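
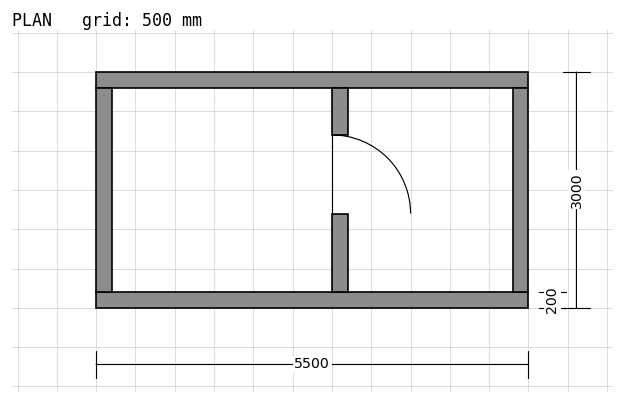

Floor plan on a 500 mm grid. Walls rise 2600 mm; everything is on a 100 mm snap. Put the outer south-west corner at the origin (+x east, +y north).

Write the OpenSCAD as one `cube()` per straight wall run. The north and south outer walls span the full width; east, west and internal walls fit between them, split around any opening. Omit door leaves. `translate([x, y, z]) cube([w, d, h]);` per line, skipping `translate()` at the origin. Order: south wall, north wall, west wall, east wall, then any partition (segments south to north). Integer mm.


cube([5500, 200, 2600]);
translate([0, 2800, 0]) cube([5500, 200, 2600]);
translate([0, 200, 0]) cube([200, 2600, 2600]);
translate([5300, 200, 0]) cube([200, 2600, 2600]);
translate([3000, 200, 0]) cube([200, 1000, 2600]);
translate([3000, 2200, 0]) cube([200, 600, 2600]);


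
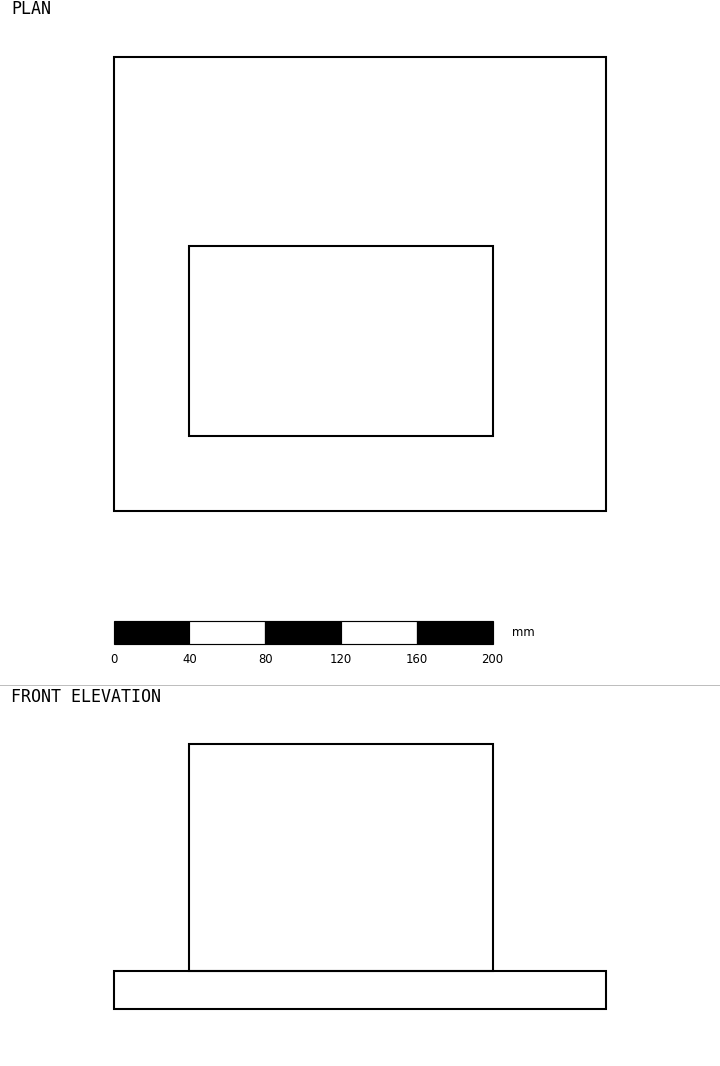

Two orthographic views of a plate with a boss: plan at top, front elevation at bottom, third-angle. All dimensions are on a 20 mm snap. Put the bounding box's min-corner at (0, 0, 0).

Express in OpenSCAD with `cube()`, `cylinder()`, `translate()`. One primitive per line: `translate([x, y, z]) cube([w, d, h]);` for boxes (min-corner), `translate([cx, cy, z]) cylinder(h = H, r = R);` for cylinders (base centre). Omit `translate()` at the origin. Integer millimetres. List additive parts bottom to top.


cube([260, 240, 20]);
translate([40, 40, 20]) cube([160, 100, 120]);


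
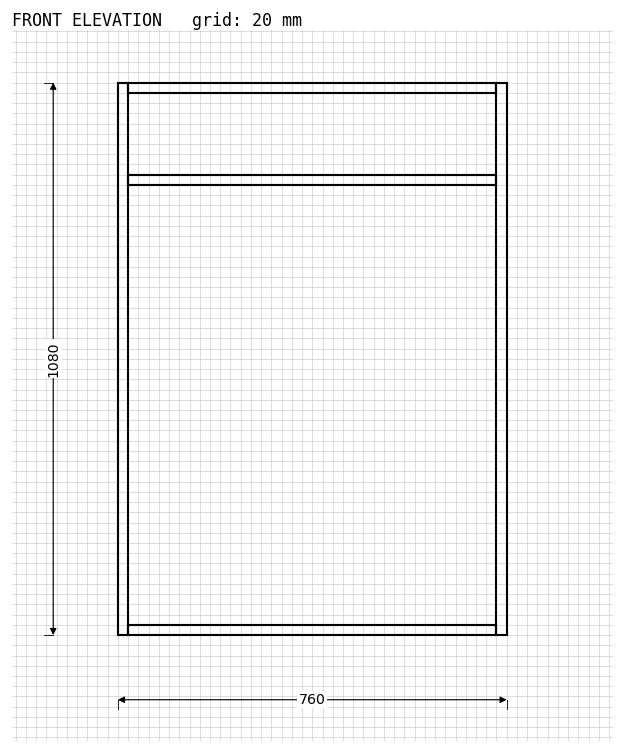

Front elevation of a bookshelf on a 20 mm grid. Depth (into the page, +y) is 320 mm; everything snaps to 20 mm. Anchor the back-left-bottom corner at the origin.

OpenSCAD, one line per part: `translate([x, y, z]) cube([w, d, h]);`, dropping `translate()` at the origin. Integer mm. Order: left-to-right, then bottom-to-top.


cube([20, 320, 1080]);
translate([20, 0, 0]) cube([720, 320, 20]);
translate([20, 0, 880]) cube([720, 320, 20]);
translate([20, 0, 1060]) cube([720, 320, 20]);
translate([740, 0, 0]) cube([20, 320, 1080]);


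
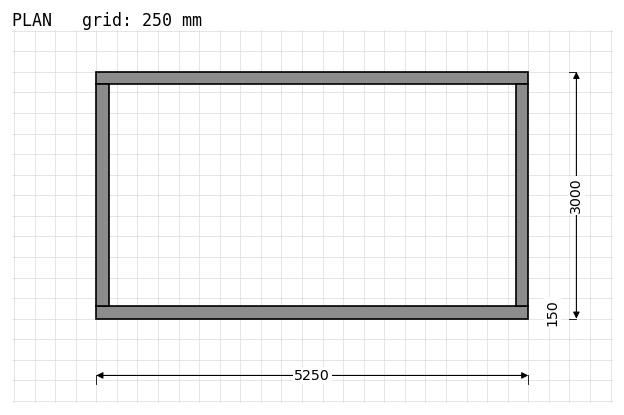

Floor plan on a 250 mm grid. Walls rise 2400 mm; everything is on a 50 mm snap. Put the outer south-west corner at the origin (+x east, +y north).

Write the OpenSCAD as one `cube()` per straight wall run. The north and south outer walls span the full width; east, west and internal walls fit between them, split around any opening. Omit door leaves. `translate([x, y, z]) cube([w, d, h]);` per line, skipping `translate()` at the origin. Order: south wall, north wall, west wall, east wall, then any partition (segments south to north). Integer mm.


cube([5250, 150, 2400]);
translate([0, 2850, 0]) cube([5250, 150, 2400]);
translate([0, 150, 0]) cube([150, 2700, 2400]);
translate([5100, 150, 0]) cube([150, 2700, 2400]);


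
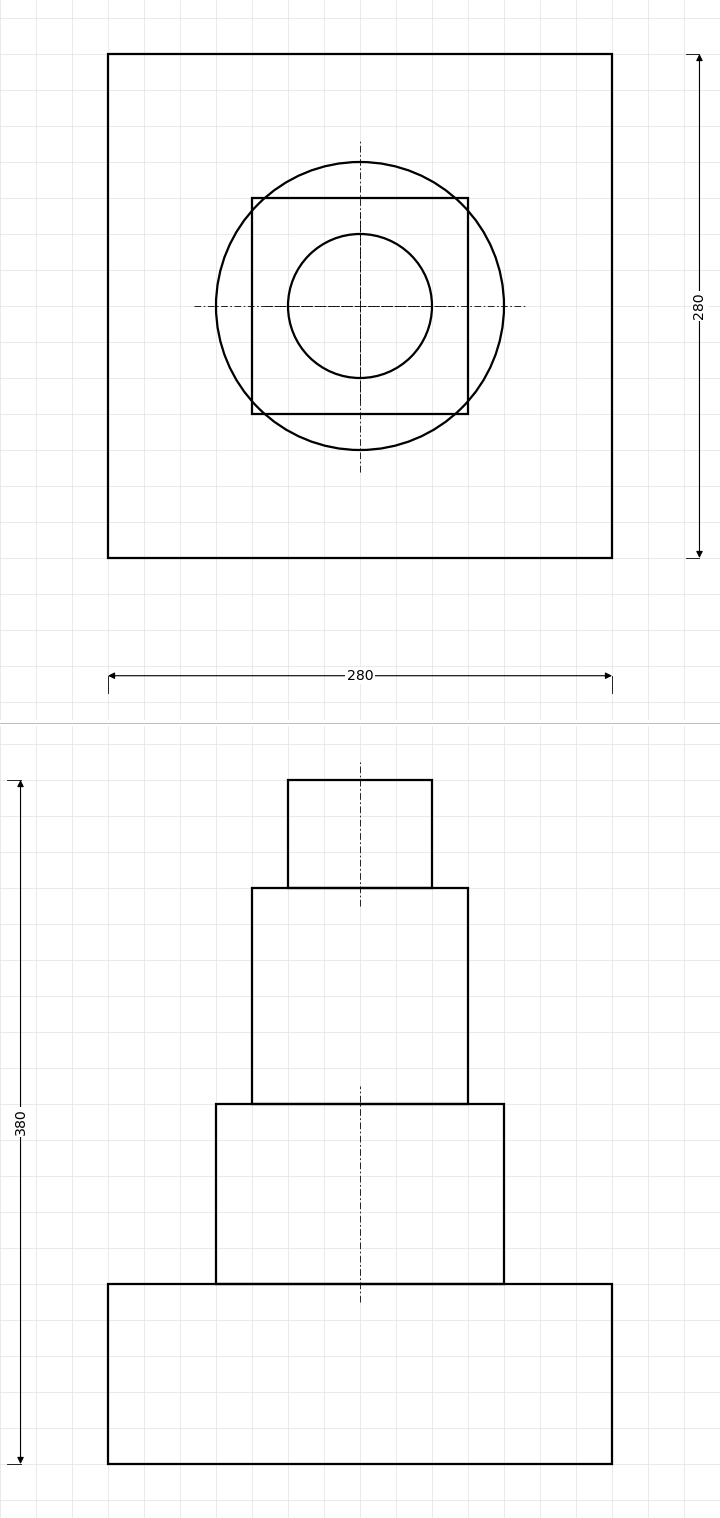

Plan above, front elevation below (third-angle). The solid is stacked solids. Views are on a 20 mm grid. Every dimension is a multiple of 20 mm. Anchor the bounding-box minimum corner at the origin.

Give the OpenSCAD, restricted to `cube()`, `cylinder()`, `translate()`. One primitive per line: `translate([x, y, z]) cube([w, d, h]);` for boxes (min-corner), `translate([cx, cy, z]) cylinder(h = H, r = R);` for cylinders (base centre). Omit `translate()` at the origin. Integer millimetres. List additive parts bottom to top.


cube([280, 280, 100]);
translate([140, 140, 100]) cylinder(h = 100, r = 80);
translate([80, 80, 200]) cube([120, 120, 120]);
translate([140, 140, 320]) cylinder(h = 60, r = 40);


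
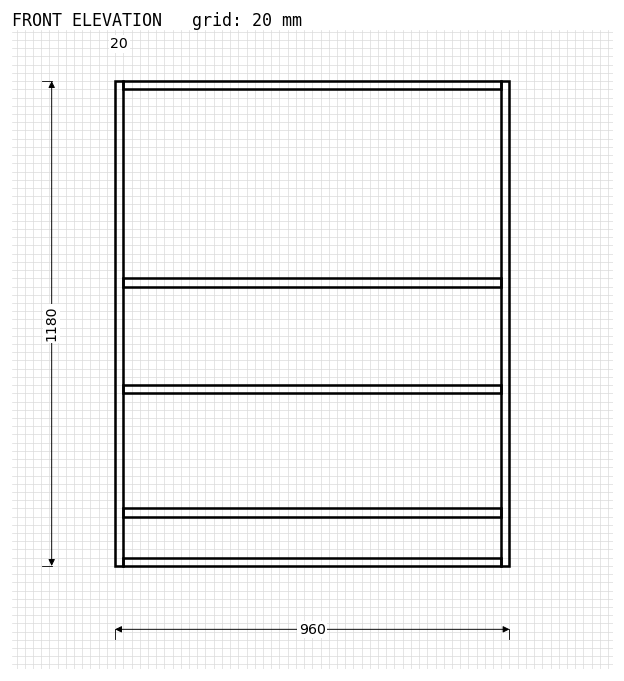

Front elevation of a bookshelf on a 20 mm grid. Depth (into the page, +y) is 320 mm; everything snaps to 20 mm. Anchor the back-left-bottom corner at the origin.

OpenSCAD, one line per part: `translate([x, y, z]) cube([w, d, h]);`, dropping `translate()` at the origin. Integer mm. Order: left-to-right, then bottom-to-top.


cube([20, 320, 1180]);
translate([20, 0, 0]) cube([920, 320, 20]);
translate([20, 0, 120]) cube([920, 320, 20]);
translate([20, 0, 420]) cube([920, 320, 20]);
translate([20, 0, 680]) cube([920, 320, 20]);
translate([20, 0, 1160]) cube([920, 320, 20]);
translate([940, 0, 0]) cube([20, 320, 1180]);


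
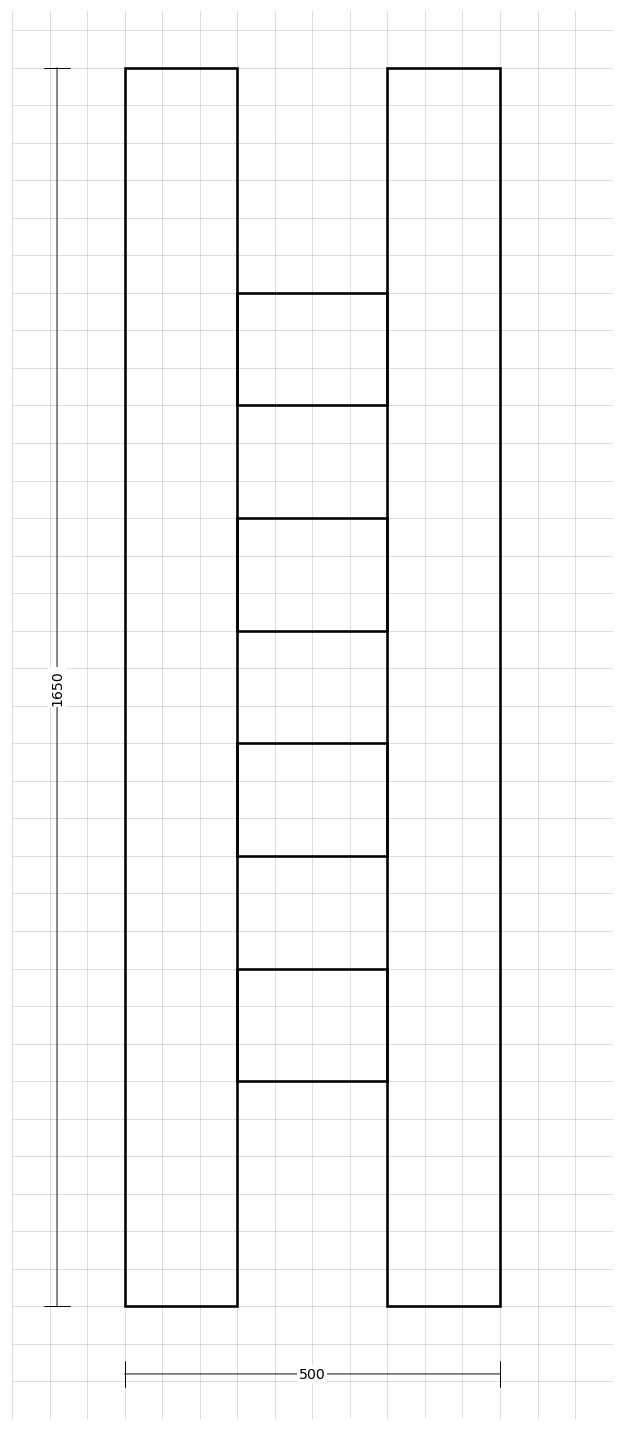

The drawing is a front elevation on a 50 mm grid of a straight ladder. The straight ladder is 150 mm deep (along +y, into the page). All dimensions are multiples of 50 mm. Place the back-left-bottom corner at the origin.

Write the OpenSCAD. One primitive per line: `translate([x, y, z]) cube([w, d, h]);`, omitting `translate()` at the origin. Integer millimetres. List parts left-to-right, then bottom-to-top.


cube([150, 150, 1650]);
translate([150, 0, 300]) cube([200, 150, 150]);
translate([150, 0, 600]) cube([200, 150, 150]);
translate([150, 0, 900]) cube([200, 150, 150]);
translate([150, 0, 1200]) cube([200, 150, 150]);
translate([350, 0, 0]) cube([150, 150, 1650]);


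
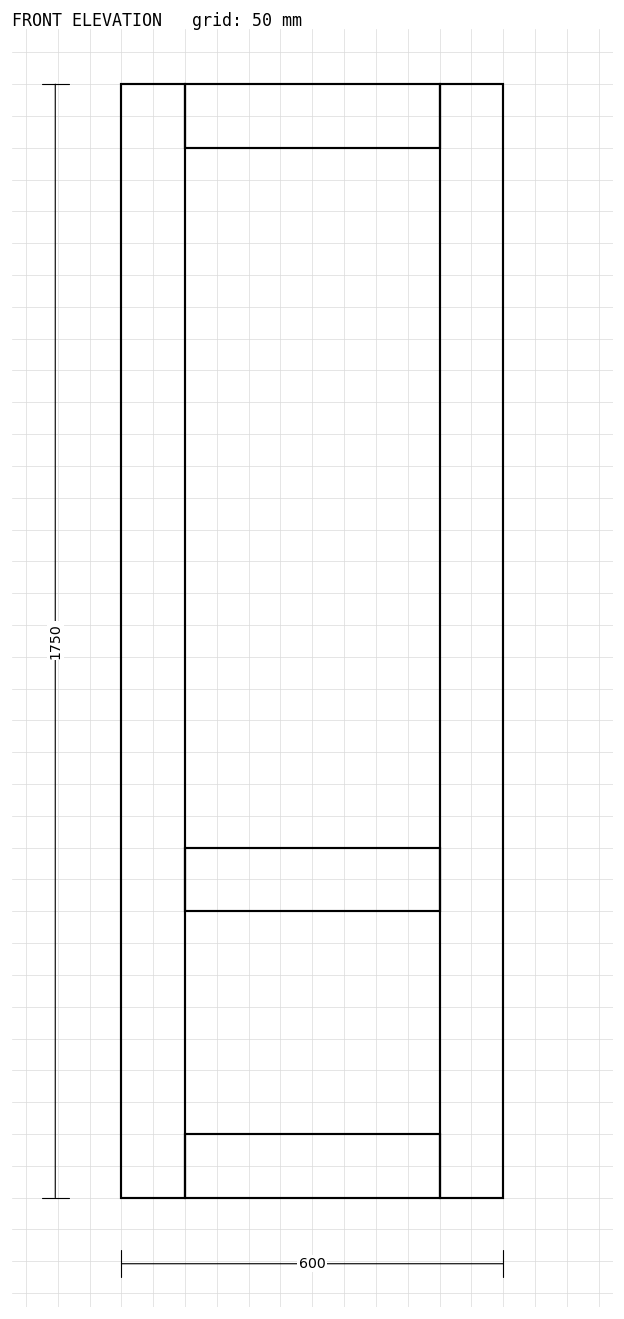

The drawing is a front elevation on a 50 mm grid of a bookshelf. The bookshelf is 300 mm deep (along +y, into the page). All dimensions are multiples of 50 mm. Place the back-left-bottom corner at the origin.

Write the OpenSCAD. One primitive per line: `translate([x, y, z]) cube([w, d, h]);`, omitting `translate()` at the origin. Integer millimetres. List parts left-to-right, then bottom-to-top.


cube([100, 300, 1750]);
translate([100, 0, 0]) cube([400, 300, 100]);
translate([100, 0, 450]) cube([400, 300, 100]);
translate([100, 0, 1650]) cube([400, 300, 100]);
translate([500, 0, 0]) cube([100, 300, 1750]);


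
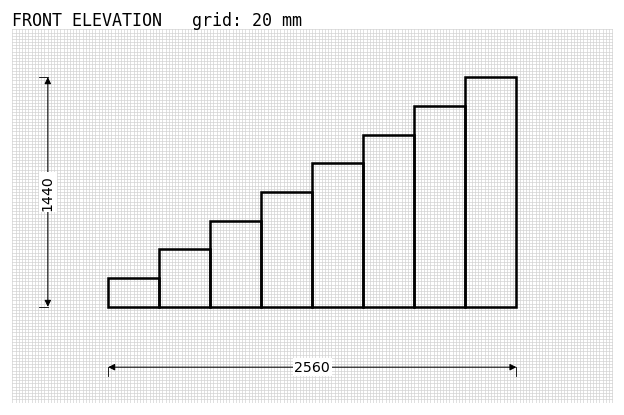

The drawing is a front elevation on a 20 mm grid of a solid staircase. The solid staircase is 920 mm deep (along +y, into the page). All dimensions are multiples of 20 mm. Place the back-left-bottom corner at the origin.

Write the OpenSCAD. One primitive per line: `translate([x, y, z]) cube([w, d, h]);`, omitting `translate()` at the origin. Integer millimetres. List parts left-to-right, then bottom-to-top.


cube([320, 920, 180]);
translate([320, 0, 0]) cube([320, 920, 360]);
translate([640, 0, 0]) cube([320, 920, 540]);
translate([960, 0, 0]) cube([320, 920, 720]);
translate([1280, 0, 0]) cube([320, 920, 900]);
translate([1600, 0, 0]) cube([320, 920, 1080]);
translate([1920, 0, 0]) cube([320, 920, 1260]);
translate([2240, 0, 0]) cube([320, 920, 1440]);


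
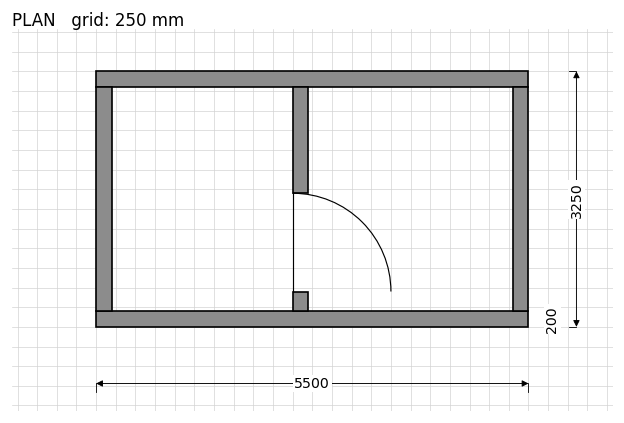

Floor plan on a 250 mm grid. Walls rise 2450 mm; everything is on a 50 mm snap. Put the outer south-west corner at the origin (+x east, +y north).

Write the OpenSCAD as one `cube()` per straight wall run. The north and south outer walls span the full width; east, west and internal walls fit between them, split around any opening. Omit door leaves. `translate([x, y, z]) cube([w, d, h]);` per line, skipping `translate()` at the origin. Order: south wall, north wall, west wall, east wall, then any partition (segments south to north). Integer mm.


cube([5500, 200, 2450]);
translate([0, 3050, 0]) cube([5500, 200, 2450]);
translate([0, 200, 0]) cube([200, 2850, 2450]);
translate([5300, 200, 0]) cube([200, 2850, 2450]);
translate([2500, 200, 0]) cube([200, 250, 2450]);
translate([2500, 1700, 0]) cube([200, 1350, 2450]);


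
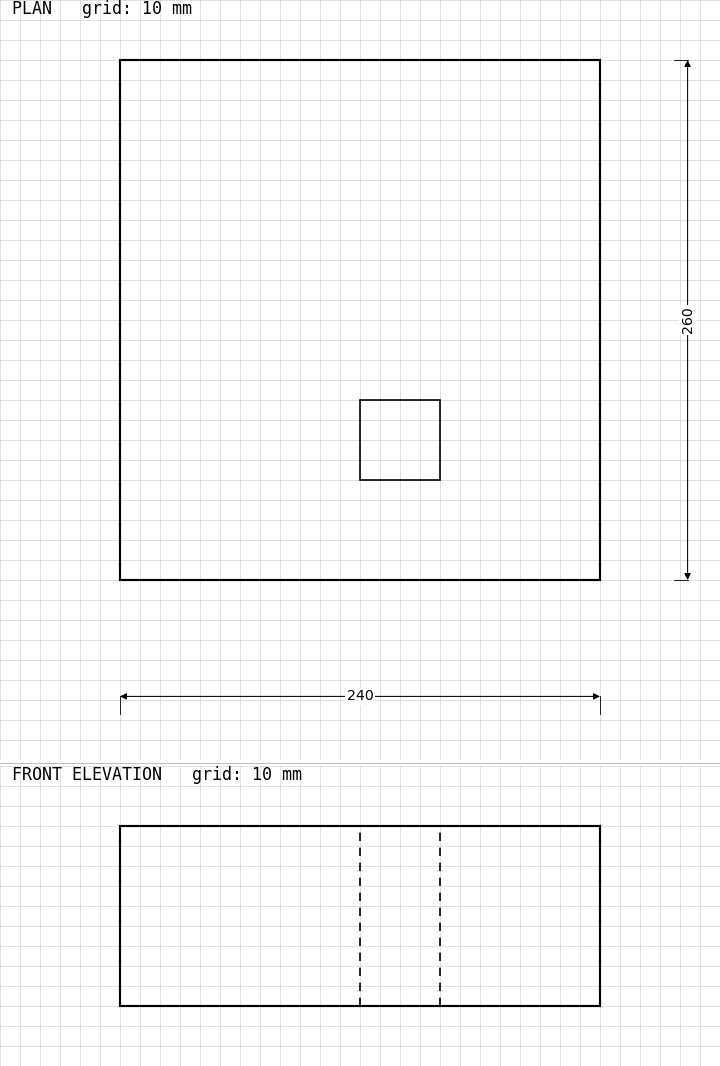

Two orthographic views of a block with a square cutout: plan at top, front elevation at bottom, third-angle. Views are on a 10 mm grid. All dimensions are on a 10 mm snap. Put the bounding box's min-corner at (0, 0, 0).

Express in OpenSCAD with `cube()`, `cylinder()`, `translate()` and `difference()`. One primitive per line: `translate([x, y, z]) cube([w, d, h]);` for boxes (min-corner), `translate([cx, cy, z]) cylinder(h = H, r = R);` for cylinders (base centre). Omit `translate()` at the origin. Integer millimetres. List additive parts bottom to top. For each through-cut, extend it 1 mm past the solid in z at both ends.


difference() {
  cube([240, 260, 90]);
  translate([120, 50, -1]) cube([40, 40, 92]);
}


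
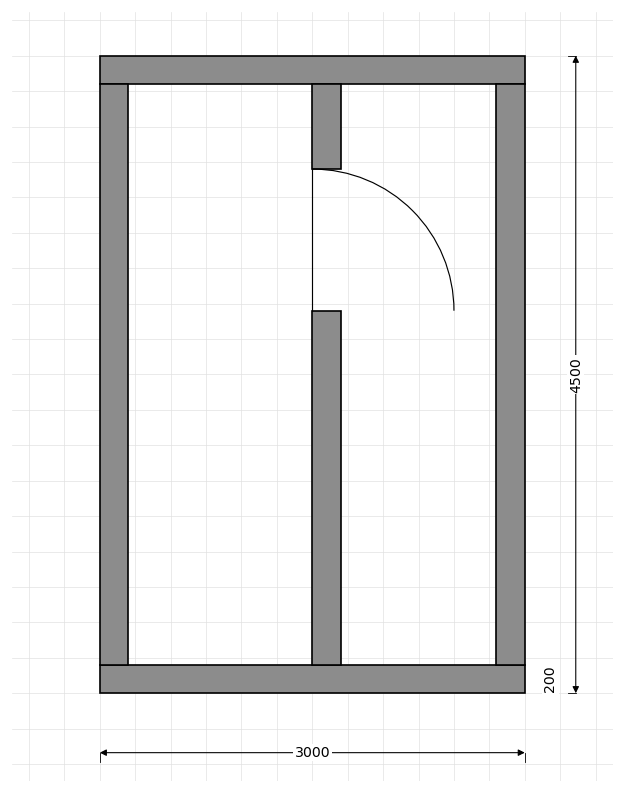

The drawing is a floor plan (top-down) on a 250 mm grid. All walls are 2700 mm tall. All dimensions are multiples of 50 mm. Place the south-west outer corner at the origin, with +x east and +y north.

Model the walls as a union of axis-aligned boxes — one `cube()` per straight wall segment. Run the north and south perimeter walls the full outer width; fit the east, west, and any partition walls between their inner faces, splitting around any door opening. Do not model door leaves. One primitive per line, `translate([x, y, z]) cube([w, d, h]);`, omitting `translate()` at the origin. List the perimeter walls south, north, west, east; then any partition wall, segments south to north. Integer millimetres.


cube([3000, 200, 2700]);
translate([0, 4300, 0]) cube([3000, 200, 2700]);
translate([0, 200, 0]) cube([200, 4100, 2700]);
translate([2800, 200, 0]) cube([200, 4100, 2700]);
translate([1500, 200, 0]) cube([200, 2500, 2700]);
translate([1500, 3700, 0]) cube([200, 600, 2700]);


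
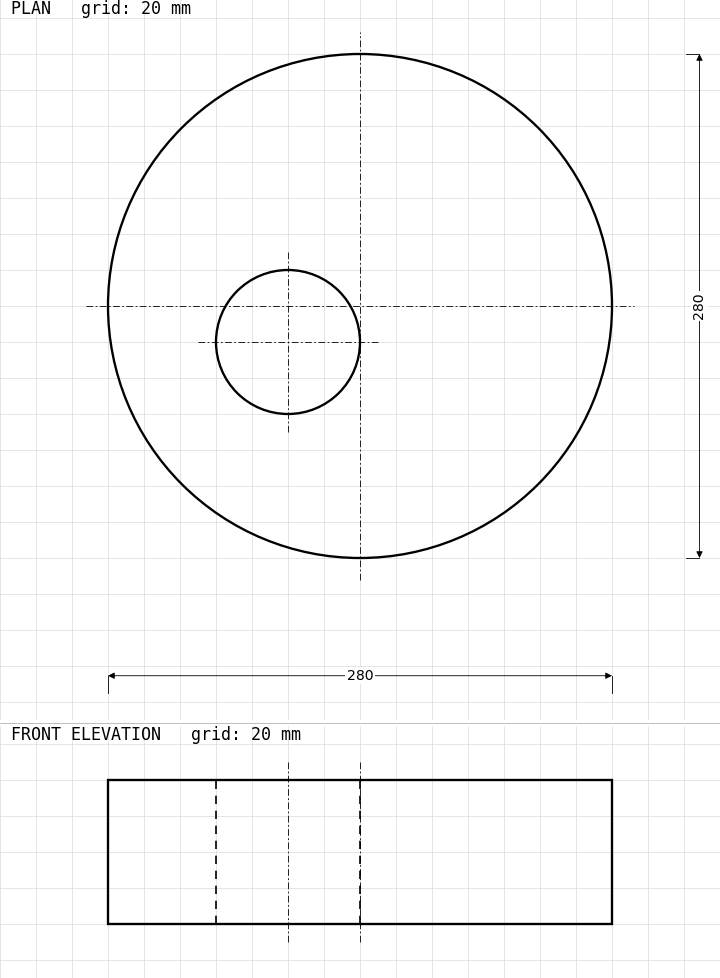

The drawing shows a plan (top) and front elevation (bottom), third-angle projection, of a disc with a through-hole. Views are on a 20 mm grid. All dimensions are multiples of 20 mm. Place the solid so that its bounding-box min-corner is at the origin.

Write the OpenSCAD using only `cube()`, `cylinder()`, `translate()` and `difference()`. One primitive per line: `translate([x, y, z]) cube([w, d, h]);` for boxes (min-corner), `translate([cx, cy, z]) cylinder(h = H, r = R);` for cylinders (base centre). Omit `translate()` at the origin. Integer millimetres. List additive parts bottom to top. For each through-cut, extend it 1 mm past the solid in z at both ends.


difference() {
  translate([140, 140, 0]) cylinder(h = 80, r = 140);
  translate([100, 120, -1]) cylinder(h = 82, r = 40);
}


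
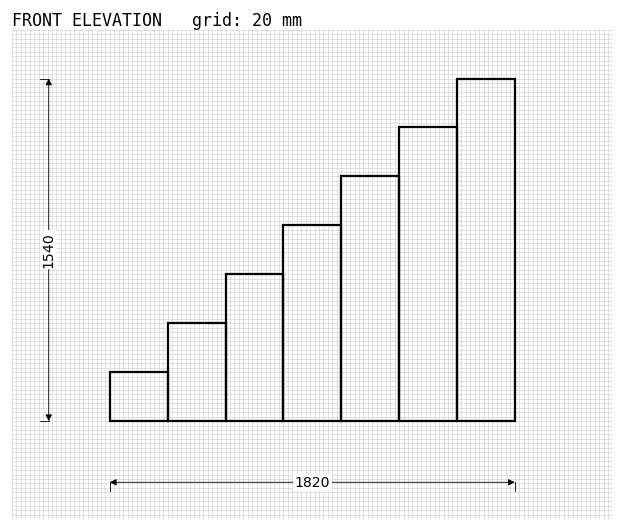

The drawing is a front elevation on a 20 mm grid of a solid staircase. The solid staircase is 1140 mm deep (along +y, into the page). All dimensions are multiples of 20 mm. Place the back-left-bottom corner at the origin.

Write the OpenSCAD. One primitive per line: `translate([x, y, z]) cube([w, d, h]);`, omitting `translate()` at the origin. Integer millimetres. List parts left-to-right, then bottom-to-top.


cube([260, 1140, 220]);
translate([260, 0, 0]) cube([260, 1140, 440]);
translate([520, 0, 0]) cube([260, 1140, 660]);
translate([780, 0, 0]) cube([260, 1140, 880]);
translate([1040, 0, 0]) cube([260, 1140, 1100]);
translate([1300, 0, 0]) cube([260, 1140, 1320]);
translate([1560, 0, 0]) cube([260, 1140, 1540]);


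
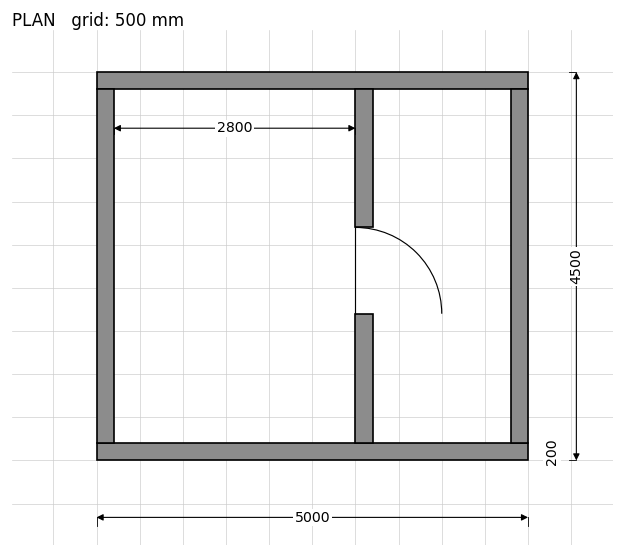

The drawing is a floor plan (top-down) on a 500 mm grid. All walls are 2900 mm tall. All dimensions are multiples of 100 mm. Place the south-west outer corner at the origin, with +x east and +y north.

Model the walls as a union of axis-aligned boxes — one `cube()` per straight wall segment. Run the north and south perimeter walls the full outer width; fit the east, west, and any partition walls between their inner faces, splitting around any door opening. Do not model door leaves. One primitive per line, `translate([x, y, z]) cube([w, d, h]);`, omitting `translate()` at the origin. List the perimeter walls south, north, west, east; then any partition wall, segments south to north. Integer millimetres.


cube([5000, 200, 2900]);
translate([0, 4300, 0]) cube([5000, 200, 2900]);
translate([0, 200, 0]) cube([200, 4100, 2900]);
translate([4800, 200, 0]) cube([200, 4100, 2900]);
translate([3000, 200, 0]) cube([200, 1500, 2900]);
translate([3000, 2700, 0]) cube([200, 1600, 2900]);


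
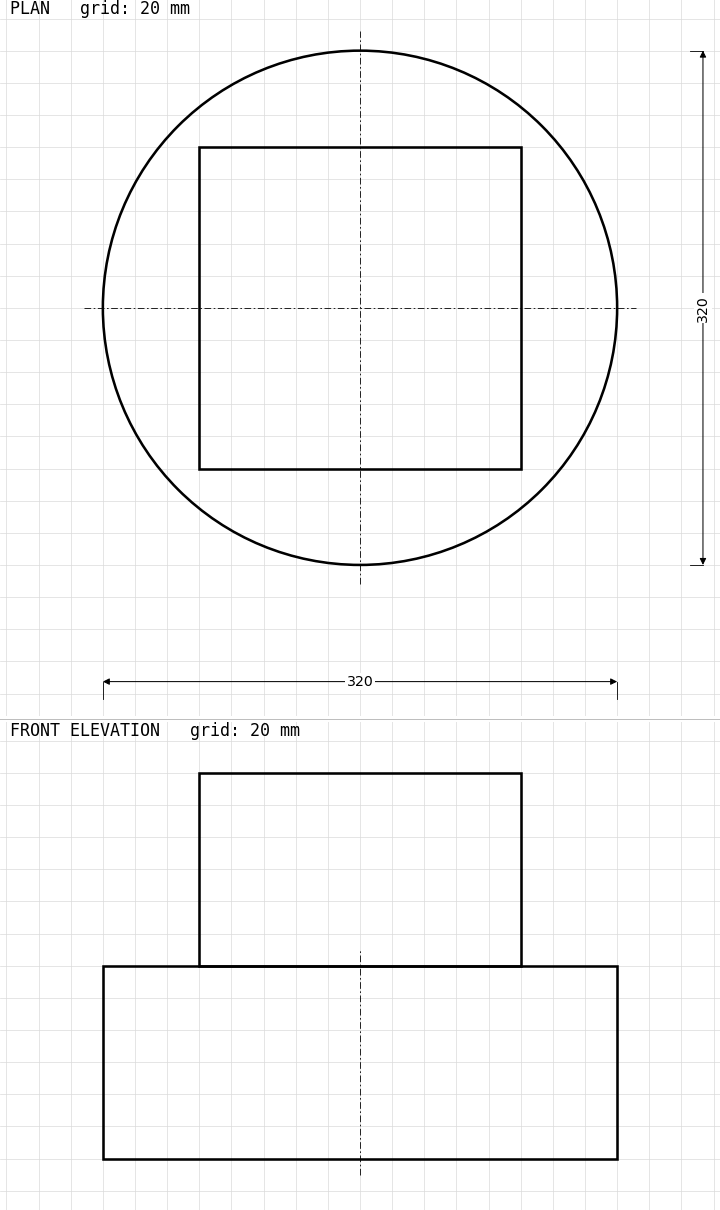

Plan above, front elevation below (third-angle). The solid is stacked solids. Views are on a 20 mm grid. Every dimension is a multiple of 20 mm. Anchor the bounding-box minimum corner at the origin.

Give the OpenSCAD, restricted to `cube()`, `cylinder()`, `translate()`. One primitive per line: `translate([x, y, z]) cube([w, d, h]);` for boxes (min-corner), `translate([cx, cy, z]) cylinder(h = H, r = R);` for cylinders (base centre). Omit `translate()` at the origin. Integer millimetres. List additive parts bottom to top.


translate([160, 160, 0]) cylinder(h = 120, r = 160);
translate([60, 60, 120]) cube([200, 200, 120]);


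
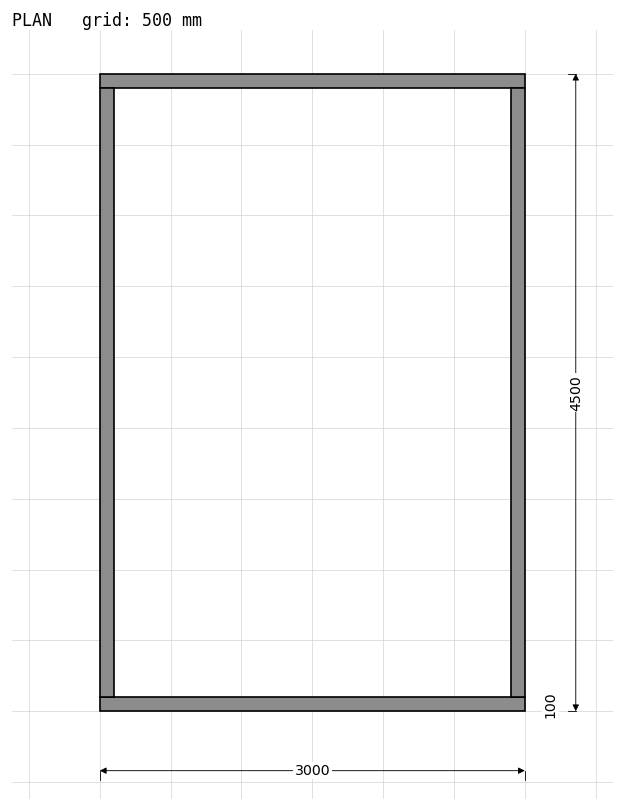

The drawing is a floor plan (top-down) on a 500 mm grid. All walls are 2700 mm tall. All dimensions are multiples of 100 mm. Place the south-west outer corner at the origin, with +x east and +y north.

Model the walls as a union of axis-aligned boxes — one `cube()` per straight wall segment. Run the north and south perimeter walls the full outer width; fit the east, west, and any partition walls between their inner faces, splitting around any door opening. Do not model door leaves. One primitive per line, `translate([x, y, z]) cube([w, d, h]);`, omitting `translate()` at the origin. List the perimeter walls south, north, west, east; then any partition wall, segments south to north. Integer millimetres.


cube([3000, 100, 2700]);
translate([0, 4400, 0]) cube([3000, 100, 2700]);
translate([0, 100, 0]) cube([100, 4300, 2700]);
translate([2900, 100, 0]) cube([100, 4300, 2700]);


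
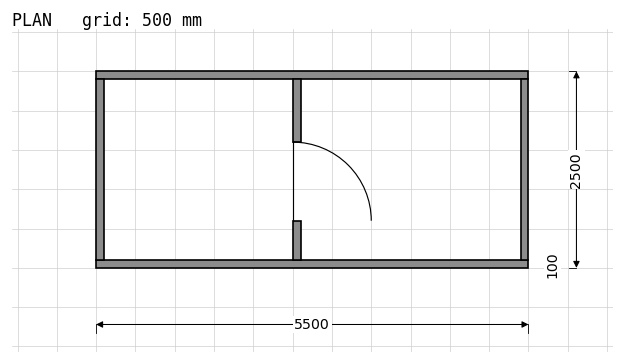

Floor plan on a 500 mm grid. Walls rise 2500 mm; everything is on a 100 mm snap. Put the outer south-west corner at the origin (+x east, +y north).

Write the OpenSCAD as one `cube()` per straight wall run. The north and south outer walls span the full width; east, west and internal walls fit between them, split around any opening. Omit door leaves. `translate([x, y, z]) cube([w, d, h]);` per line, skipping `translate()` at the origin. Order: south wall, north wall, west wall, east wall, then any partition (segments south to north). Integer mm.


cube([5500, 100, 2500]);
translate([0, 2400, 0]) cube([5500, 100, 2500]);
translate([0, 100, 0]) cube([100, 2300, 2500]);
translate([5400, 100, 0]) cube([100, 2300, 2500]);
translate([2500, 100, 0]) cube([100, 500, 2500]);
translate([2500, 1600, 0]) cube([100, 800, 2500]);


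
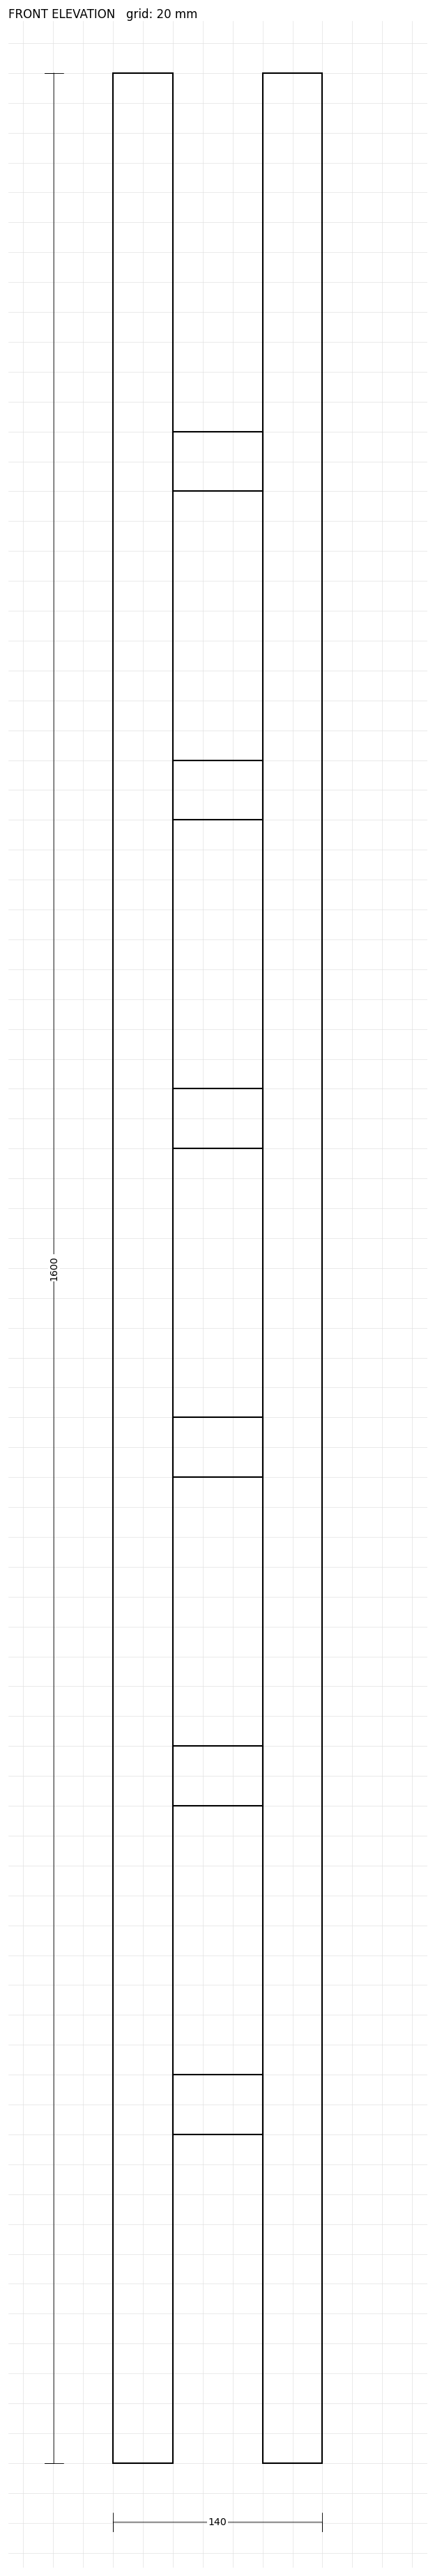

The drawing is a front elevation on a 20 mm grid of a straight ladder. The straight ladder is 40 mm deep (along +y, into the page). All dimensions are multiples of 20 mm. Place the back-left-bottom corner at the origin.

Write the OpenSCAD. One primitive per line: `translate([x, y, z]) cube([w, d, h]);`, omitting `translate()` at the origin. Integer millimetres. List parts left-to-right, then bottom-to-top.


cube([40, 40, 1600]);
translate([40, 0, 220]) cube([60, 40, 40]);
translate([40, 0, 440]) cube([60, 40, 40]);
translate([40, 0, 660]) cube([60, 40, 40]);
translate([40, 0, 880]) cube([60, 40, 40]);
translate([40, 0, 1100]) cube([60, 40, 40]);
translate([40, 0, 1320]) cube([60, 40, 40]);
translate([100, 0, 0]) cube([40, 40, 1600]);


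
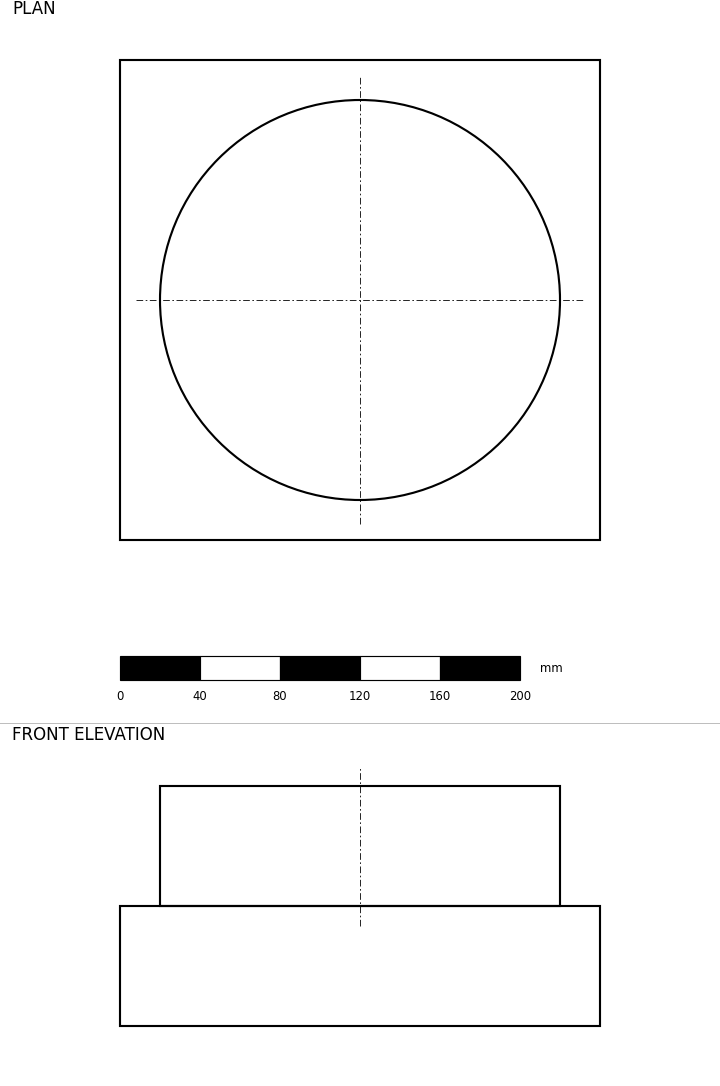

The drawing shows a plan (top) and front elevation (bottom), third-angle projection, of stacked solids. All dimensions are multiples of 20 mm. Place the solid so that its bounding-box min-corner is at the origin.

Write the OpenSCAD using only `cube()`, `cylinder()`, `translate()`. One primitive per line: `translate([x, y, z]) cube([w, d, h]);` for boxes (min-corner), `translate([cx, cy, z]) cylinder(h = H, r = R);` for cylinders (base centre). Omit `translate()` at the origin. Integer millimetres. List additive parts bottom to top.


cube([240, 240, 60]);
translate([120, 120, 60]) cylinder(h = 60, r = 100);


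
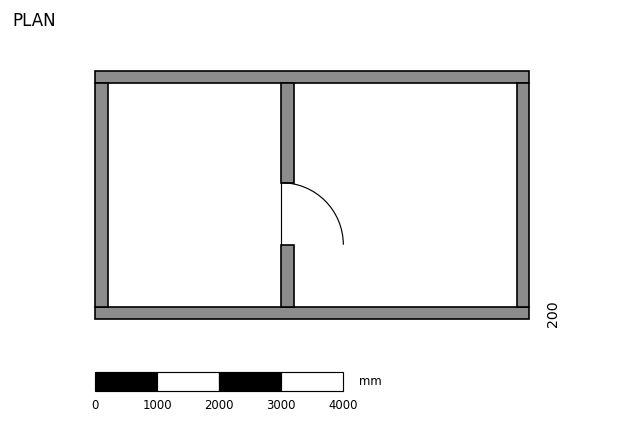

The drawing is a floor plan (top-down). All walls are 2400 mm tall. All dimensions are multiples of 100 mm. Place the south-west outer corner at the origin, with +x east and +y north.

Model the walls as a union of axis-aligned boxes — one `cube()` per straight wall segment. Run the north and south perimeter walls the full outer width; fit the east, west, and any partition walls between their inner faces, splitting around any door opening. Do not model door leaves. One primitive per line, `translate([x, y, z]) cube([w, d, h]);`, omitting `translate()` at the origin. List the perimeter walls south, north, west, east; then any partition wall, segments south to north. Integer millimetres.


cube([7000, 200, 2400]);
translate([0, 3800, 0]) cube([7000, 200, 2400]);
translate([0, 200, 0]) cube([200, 3600, 2400]);
translate([6800, 200, 0]) cube([200, 3600, 2400]);
translate([3000, 200, 0]) cube([200, 1000, 2400]);
translate([3000, 2200, 0]) cube([200, 1600, 2400]);


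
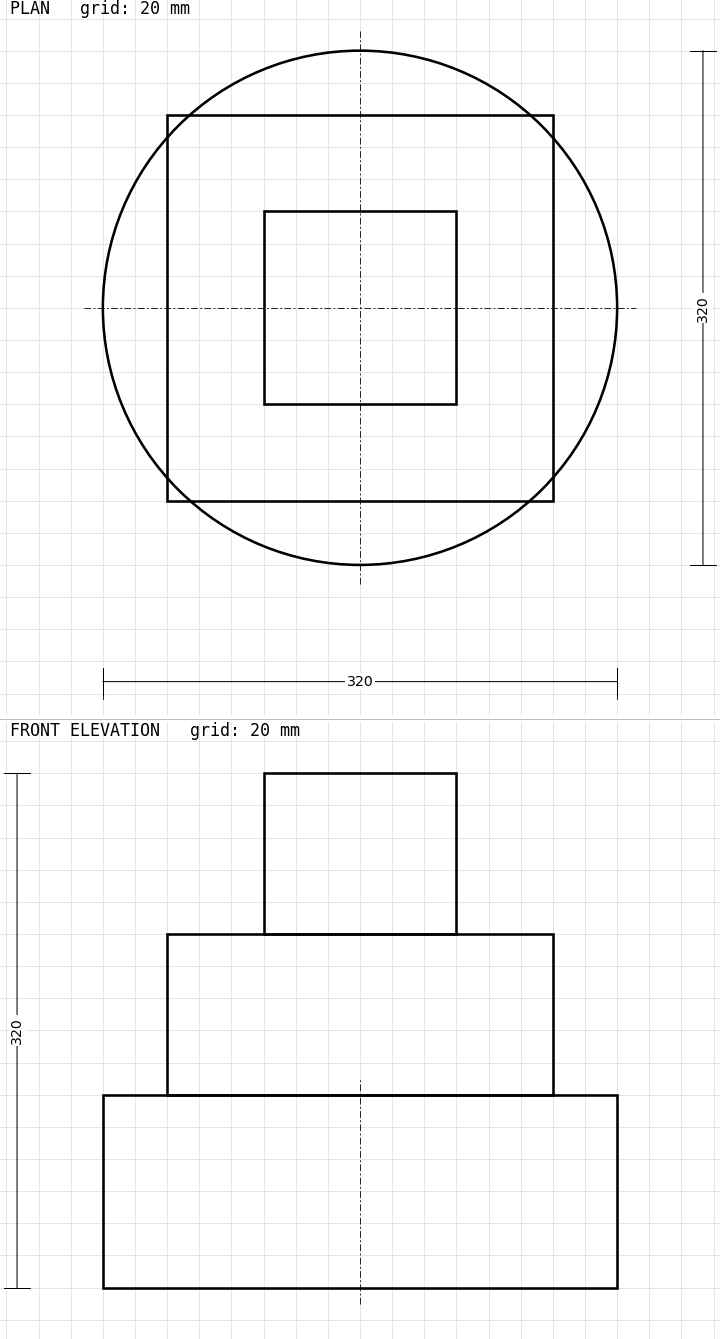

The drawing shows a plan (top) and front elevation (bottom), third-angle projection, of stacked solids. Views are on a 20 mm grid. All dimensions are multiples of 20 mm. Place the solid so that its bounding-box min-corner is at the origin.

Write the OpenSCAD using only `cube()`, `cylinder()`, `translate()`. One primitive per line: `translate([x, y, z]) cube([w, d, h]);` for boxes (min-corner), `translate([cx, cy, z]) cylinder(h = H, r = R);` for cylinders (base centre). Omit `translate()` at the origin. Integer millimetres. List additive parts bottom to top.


translate([160, 160, 0]) cylinder(h = 120, r = 160);
translate([40, 40, 120]) cube([240, 240, 100]);
translate([100, 100, 220]) cube([120, 120, 100]);


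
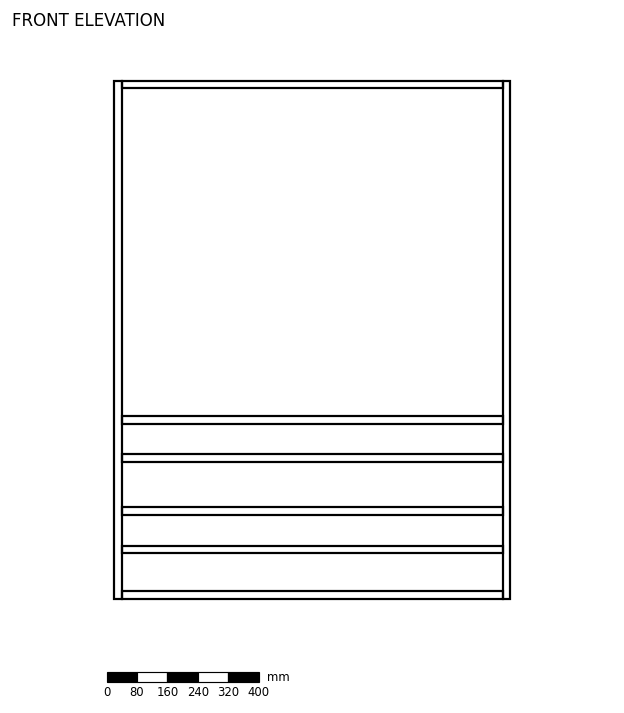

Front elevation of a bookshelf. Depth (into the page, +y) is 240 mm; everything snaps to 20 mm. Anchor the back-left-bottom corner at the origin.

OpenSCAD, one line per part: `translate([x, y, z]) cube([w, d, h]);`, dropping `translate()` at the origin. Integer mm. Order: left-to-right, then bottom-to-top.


cube([20, 240, 1360]);
translate([20, 0, 0]) cube([1000, 240, 20]);
translate([20, 0, 120]) cube([1000, 240, 20]);
translate([20, 0, 220]) cube([1000, 240, 20]);
translate([20, 0, 360]) cube([1000, 240, 20]);
translate([20, 0, 460]) cube([1000, 240, 20]);
translate([20, 0, 1340]) cube([1000, 240, 20]);
translate([1020, 0, 0]) cube([20, 240, 1360]);


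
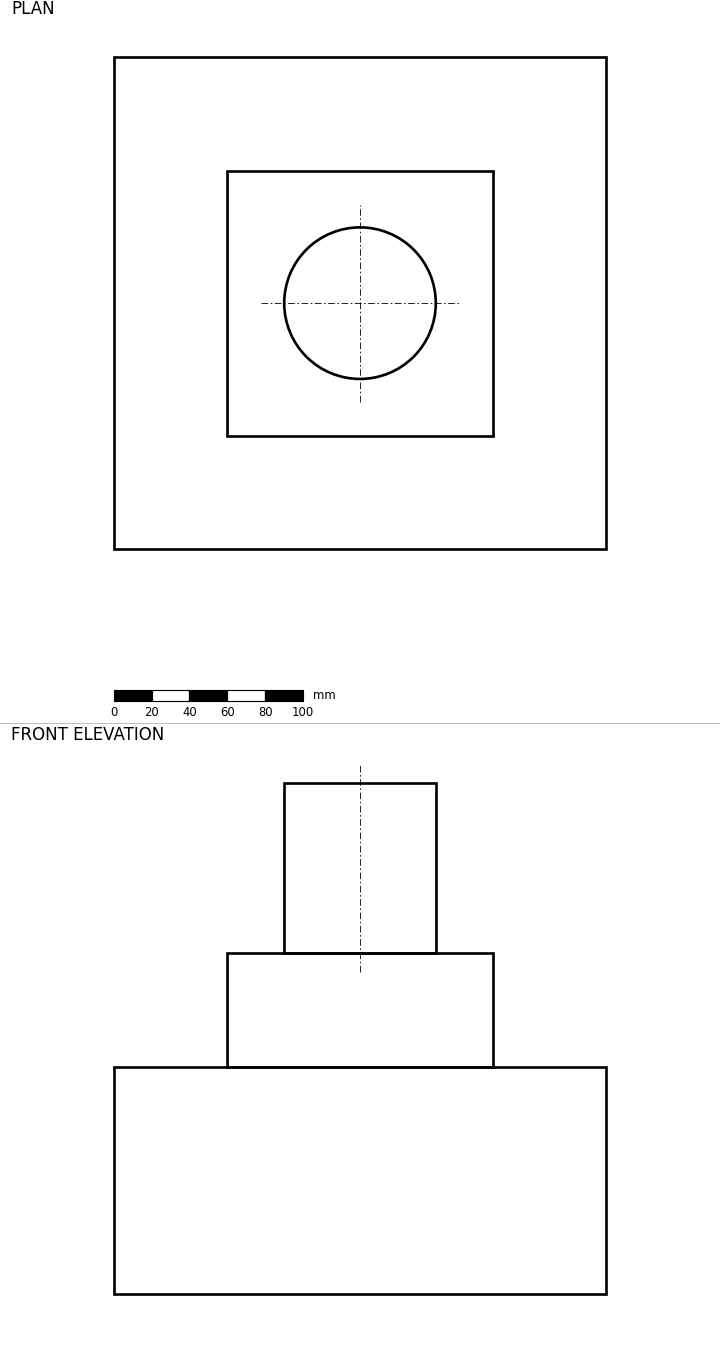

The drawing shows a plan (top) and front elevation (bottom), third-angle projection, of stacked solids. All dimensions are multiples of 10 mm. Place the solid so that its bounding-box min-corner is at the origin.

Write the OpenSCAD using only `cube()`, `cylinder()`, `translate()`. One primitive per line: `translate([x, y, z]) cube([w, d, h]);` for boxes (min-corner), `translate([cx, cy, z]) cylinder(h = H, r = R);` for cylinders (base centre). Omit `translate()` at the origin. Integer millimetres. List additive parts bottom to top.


cube([260, 260, 120]);
translate([60, 60, 120]) cube([140, 140, 60]);
translate([130, 130, 180]) cylinder(h = 90, r = 40);


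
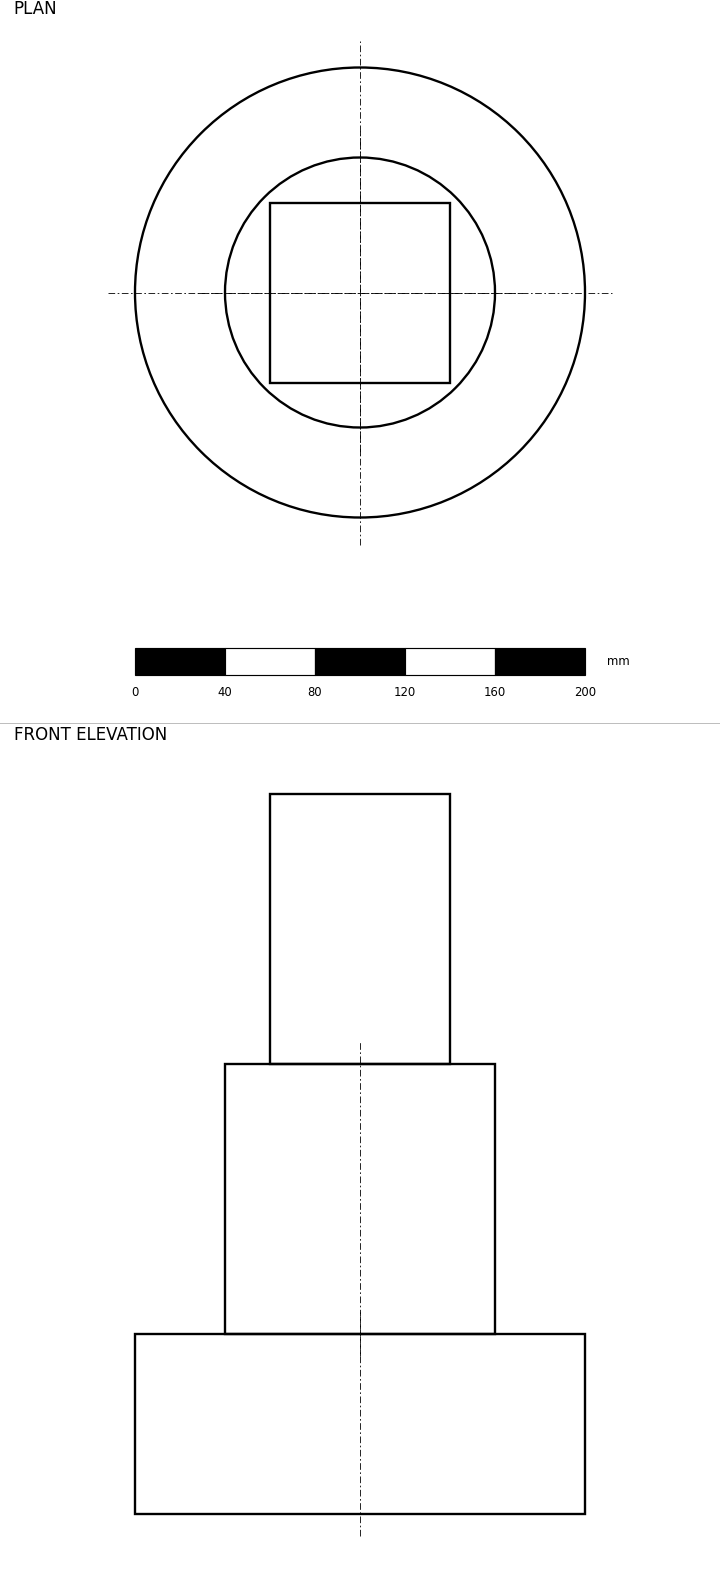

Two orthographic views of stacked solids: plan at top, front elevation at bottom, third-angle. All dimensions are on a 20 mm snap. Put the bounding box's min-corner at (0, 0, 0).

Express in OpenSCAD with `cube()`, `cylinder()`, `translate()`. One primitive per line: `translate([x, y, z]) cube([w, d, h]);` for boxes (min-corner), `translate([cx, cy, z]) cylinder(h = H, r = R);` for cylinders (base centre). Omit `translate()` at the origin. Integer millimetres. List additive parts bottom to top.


translate([100, 100, 0]) cylinder(h = 80, r = 100);
translate([100, 100, 80]) cylinder(h = 120, r = 60);
translate([60, 60, 200]) cube([80, 80, 120]);


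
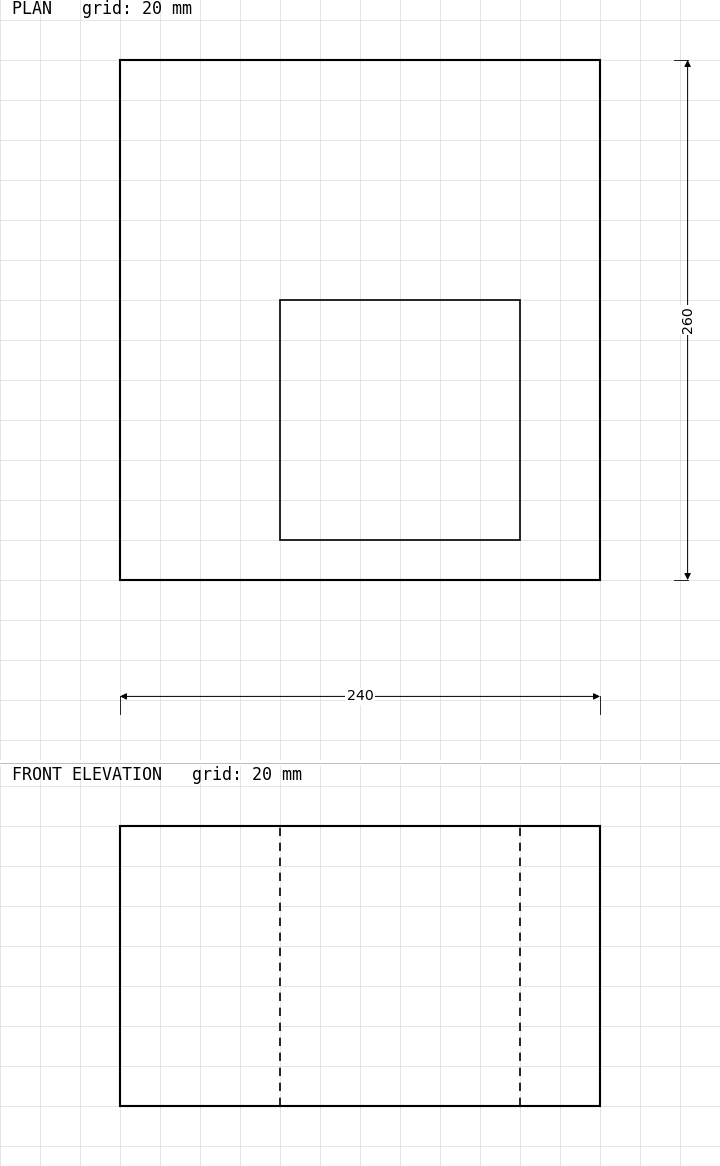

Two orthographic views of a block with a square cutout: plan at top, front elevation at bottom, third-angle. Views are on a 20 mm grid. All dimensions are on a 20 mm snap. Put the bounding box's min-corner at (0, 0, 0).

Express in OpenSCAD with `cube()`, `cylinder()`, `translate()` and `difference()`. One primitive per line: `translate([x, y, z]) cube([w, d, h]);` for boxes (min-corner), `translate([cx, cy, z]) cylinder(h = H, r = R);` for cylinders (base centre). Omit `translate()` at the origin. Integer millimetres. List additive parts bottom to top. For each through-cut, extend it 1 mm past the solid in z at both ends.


difference() {
  cube([240, 260, 140]);
  translate([80, 20, -1]) cube([120, 120, 142]);
}


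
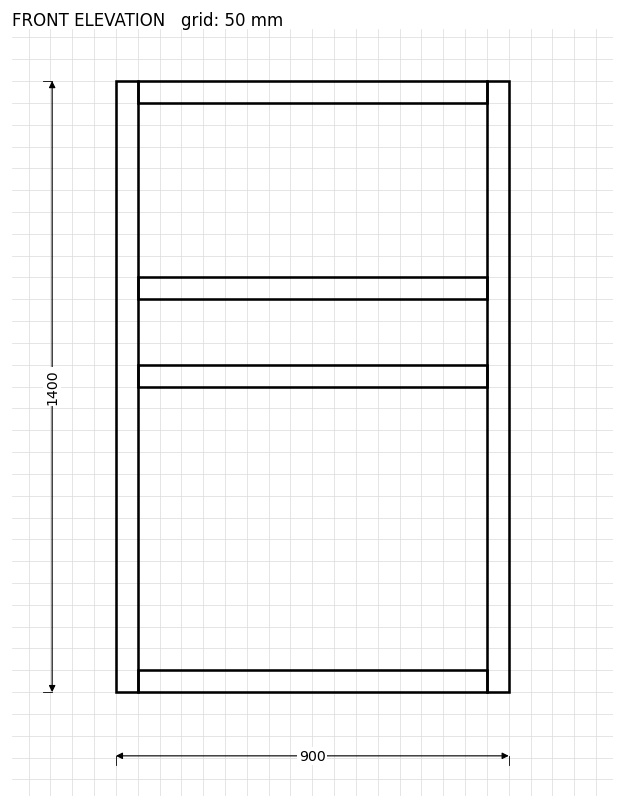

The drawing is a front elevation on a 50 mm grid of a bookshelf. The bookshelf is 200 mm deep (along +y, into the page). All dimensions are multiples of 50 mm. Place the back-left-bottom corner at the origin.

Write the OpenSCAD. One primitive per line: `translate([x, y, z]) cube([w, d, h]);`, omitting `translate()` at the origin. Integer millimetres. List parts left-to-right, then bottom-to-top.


cube([50, 200, 1400]);
translate([50, 0, 0]) cube([800, 200, 50]);
translate([50, 0, 700]) cube([800, 200, 50]);
translate([50, 0, 900]) cube([800, 200, 50]);
translate([50, 0, 1350]) cube([800, 200, 50]);
translate([850, 0, 0]) cube([50, 200, 1400]);


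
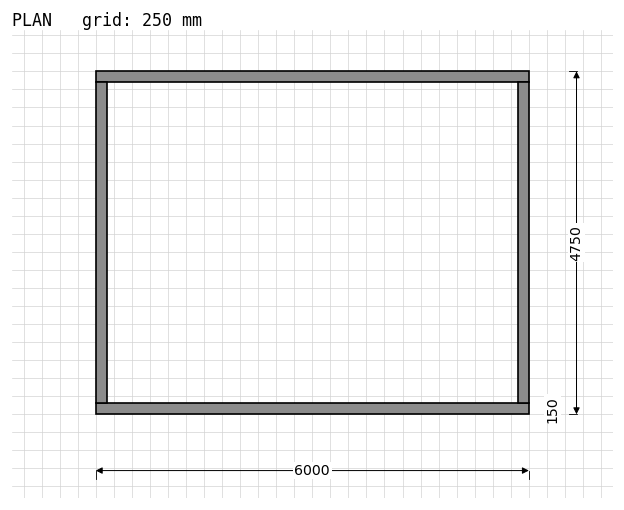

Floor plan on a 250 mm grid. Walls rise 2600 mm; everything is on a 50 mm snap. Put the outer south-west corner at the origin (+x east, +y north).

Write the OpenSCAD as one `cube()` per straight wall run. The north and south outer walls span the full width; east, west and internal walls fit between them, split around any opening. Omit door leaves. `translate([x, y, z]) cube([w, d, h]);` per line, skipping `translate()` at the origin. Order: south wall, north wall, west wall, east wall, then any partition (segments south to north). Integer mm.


cube([6000, 150, 2600]);
translate([0, 4600, 0]) cube([6000, 150, 2600]);
translate([0, 150, 0]) cube([150, 4450, 2600]);
translate([5850, 150, 0]) cube([150, 4450, 2600]);


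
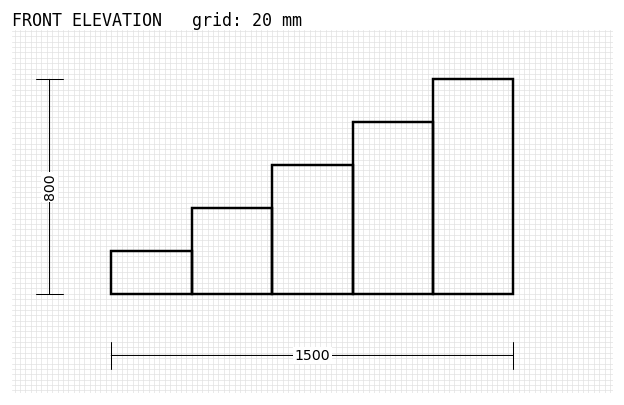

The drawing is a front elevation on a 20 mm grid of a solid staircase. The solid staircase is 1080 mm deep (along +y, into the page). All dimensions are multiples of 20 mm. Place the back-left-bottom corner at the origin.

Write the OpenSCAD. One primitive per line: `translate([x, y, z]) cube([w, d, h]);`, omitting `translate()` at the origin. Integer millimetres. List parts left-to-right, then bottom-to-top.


cube([300, 1080, 160]);
translate([300, 0, 0]) cube([300, 1080, 320]);
translate([600, 0, 0]) cube([300, 1080, 480]);
translate([900, 0, 0]) cube([300, 1080, 640]);
translate([1200, 0, 0]) cube([300, 1080, 800]);


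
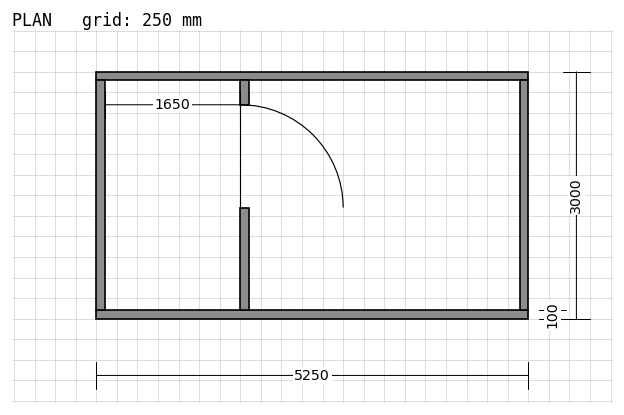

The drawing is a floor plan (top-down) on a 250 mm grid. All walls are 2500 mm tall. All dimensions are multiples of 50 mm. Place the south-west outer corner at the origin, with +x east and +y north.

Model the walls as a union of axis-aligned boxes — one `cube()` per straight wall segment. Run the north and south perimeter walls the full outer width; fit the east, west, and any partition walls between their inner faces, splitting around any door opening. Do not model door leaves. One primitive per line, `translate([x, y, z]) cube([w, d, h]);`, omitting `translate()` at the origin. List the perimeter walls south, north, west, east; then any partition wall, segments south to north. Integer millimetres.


cube([5250, 100, 2500]);
translate([0, 2900, 0]) cube([5250, 100, 2500]);
translate([0, 100, 0]) cube([100, 2800, 2500]);
translate([5150, 100, 0]) cube([100, 2800, 2500]);
translate([1750, 100, 0]) cube([100, 1250, 2500]);
translate([1750, 2600, 0]) cube([100, 300, 2500]);


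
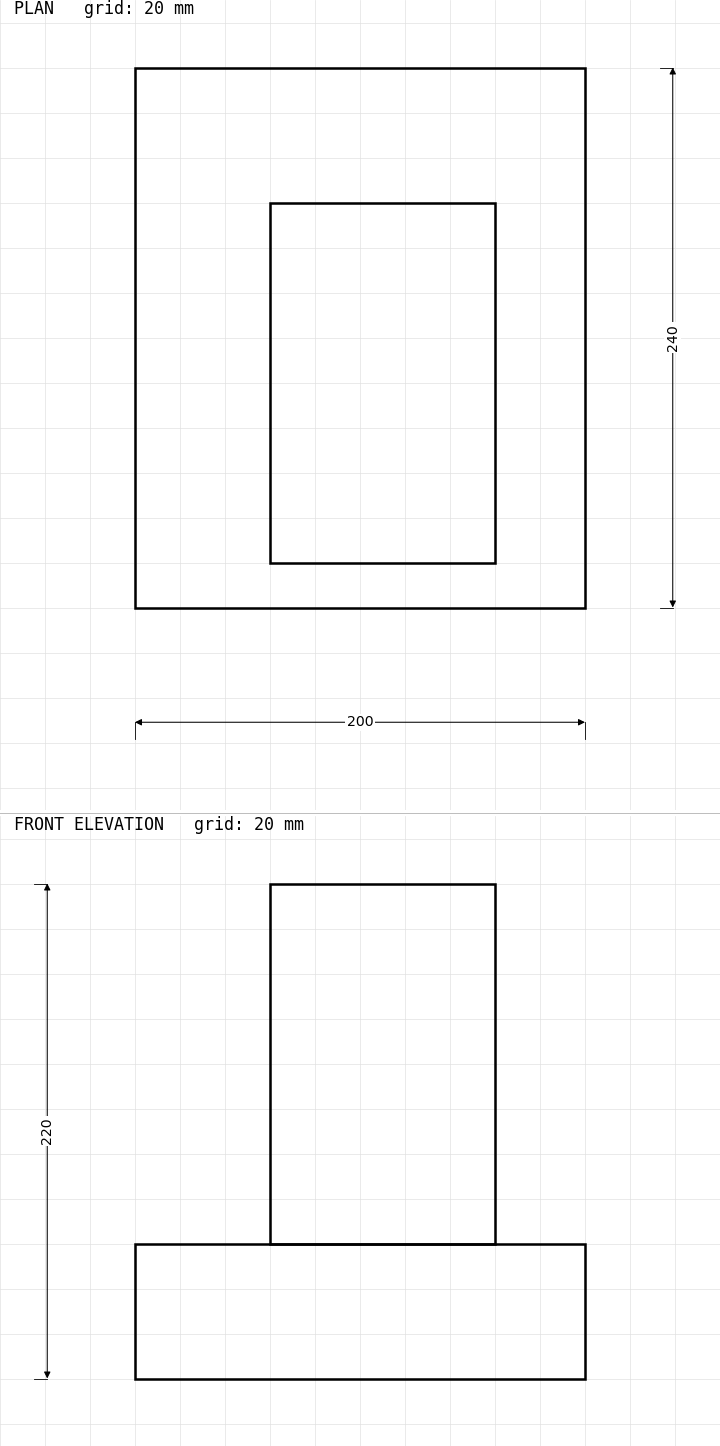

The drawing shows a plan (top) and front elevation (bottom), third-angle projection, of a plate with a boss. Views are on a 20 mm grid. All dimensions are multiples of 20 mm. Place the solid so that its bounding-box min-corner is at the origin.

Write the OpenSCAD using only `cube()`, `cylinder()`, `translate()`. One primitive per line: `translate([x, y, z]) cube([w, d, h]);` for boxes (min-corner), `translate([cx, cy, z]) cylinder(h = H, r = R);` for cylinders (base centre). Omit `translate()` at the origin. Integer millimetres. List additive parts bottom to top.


cube([200, 240, 60]);
translate([60, 20, 60]) cube([100, 160, 160]);


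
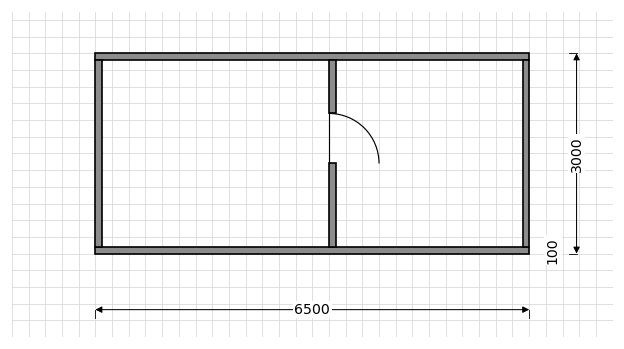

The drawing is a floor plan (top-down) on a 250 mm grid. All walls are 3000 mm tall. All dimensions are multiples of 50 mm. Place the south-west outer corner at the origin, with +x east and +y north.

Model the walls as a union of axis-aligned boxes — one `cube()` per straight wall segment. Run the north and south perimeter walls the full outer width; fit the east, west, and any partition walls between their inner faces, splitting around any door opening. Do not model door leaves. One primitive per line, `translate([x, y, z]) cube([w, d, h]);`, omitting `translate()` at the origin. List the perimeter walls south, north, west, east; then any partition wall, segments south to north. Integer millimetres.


cube([6500, 100, 3000]);
translate([0, 2900, 0]) cube([6500, 100, 3000]);
translate([0, 100, 0]) cube([100, 2800, 3000]);
translate([6400, 100, 0]) cube([100, 2800, 3000]);
translate([3500, 100, 0]) cube([100, 1250, 3000]);
translate([3500, 2100, 0]) cube([100, 800, 3000]);


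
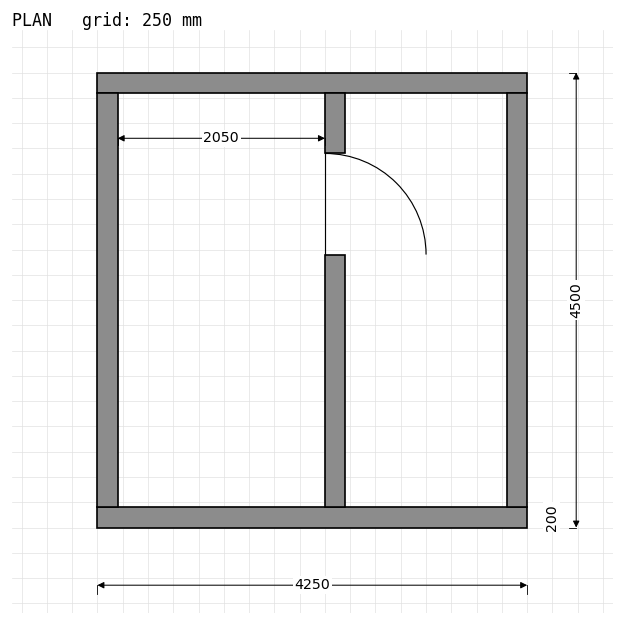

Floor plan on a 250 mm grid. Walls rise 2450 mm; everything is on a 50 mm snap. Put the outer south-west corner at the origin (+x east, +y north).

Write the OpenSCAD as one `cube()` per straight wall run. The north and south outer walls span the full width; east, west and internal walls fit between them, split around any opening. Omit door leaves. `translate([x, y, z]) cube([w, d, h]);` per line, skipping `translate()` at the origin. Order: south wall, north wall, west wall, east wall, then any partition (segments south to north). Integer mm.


cube([4250, 200, 2450]);
translate([0, 4300, 0]) cube([4250, 200, 2450]);
translate([0, 200, 0]) cube([200, 4100, 2450]);
translate([4050, 200, 0]) cube([200, 4100, 2450]);
translate([2250, 200, 0]) cube([200, 2500, 2450]);
translate([2250, 3700, 0]) cube([200, 600, 2450]);


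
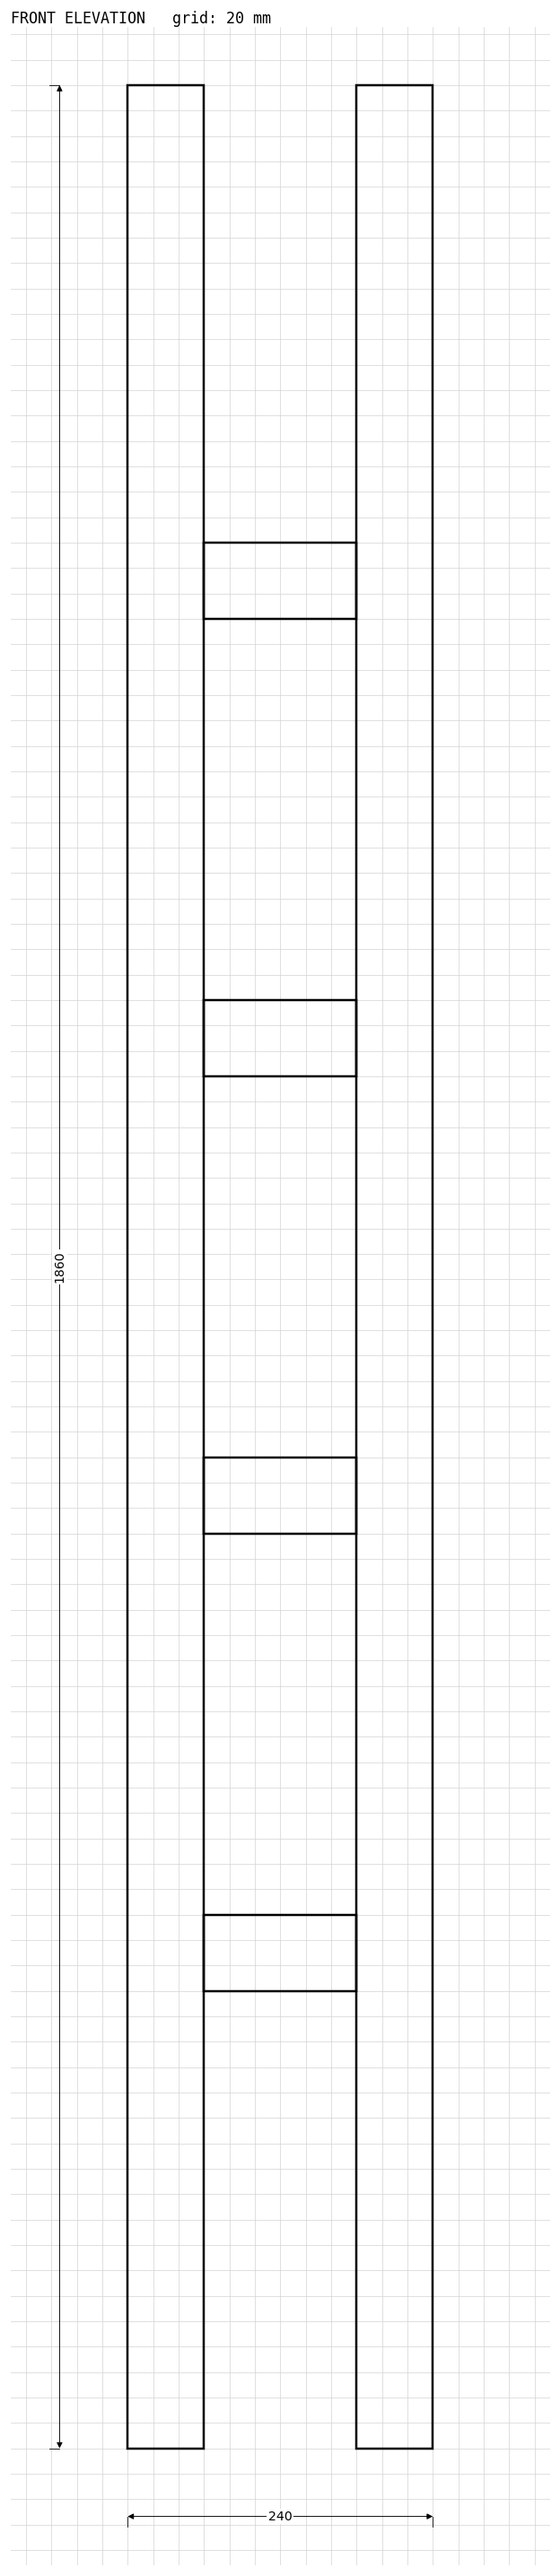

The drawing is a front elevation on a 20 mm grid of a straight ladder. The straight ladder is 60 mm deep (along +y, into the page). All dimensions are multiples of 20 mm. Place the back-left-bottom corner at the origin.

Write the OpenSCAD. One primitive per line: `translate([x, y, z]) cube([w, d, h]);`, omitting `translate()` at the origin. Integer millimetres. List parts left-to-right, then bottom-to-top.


cube([60, 60, 1860]);
translate([60, 0, 360]) cube([120, 60, 60]);
translate([60, 0, 720]) cube([120, 60, 60]);
translate([60, 0, 1080]) cube([120, 60, 60]);
translate([60, 0, 1440]) cube([120, 60, 60]);
translate([180, 0, 0]) cube([60, 60, 1860]);


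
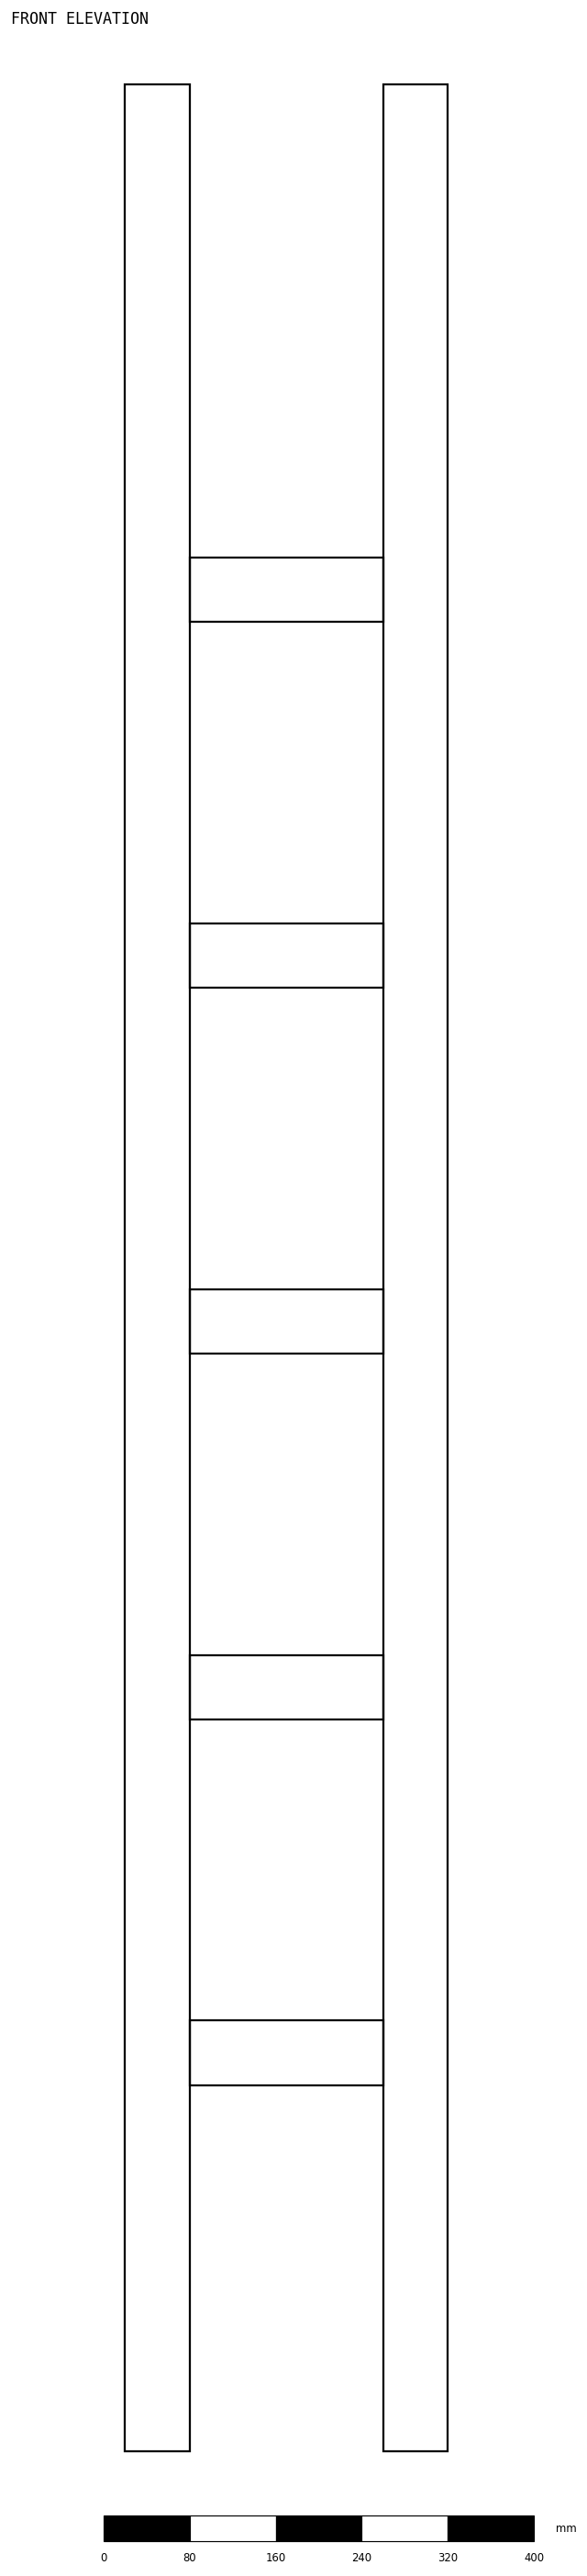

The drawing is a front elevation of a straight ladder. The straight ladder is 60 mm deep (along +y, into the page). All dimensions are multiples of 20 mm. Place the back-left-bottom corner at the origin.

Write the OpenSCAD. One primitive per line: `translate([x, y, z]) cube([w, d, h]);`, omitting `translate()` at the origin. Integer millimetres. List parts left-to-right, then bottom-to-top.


cube([60, 60, 2200]);
translate([60, 0, 340]) cube([180, 60, 60]);
translate([60, 0, 680]) cube([180, 60, 60]);
translate([60, 0, 1020]) cube([180, 60, 60]);
translate([60, 0, 1360]) cube([180, 60, 60]);
translate([60, 0, 1700]) cube([180, 60, 60]);
translate([240, 0, 0]) cube([60, 60, 2200]);
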